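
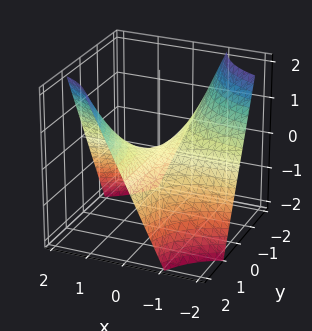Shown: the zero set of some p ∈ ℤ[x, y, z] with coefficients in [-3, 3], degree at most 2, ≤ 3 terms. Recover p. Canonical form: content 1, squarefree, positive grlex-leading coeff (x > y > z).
x*y - z

Degree: a saddle surface; a quadric, so deg p = 2.
Checking where it meets the axes: every point of the x-axis in the box is on the surface; the visible y-axis segment lies entirely on the surface; it meets the z-axis at z = 0 (among the integer gridlines).
Fitting integer coefficients to these (and the overall shape) gives p.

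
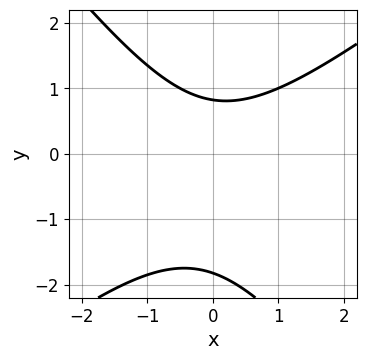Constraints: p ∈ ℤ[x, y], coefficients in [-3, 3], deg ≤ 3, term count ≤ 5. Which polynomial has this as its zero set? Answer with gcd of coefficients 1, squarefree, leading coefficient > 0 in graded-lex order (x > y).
deg p = 2. A generic line meets the curve in up to 2 points.
From the axis intercepts and sections: the curve avoids every integer x-axis point in the box.
The integer polynomial consistent with all of this is the stated p.

2*x^2 - x*y - 2*y^2 - 2*y + 3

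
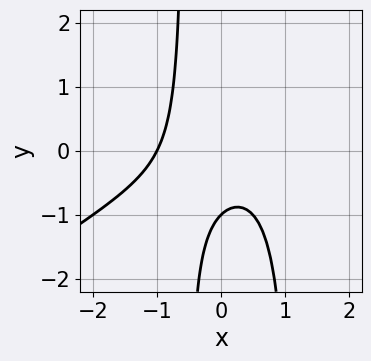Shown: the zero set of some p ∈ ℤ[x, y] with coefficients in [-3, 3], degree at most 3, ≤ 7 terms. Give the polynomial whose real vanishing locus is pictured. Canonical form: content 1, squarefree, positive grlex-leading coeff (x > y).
2*x^3 - 3*x^2*y + 2*x*y + 2*y + 2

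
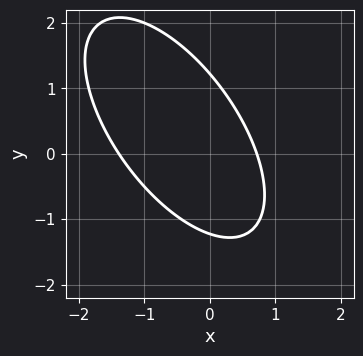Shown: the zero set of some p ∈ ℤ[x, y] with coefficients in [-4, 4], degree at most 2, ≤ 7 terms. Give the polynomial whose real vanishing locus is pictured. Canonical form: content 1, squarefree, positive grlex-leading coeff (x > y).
3*x^2 + 3*x*y + 2*y^2 + 2*x - 3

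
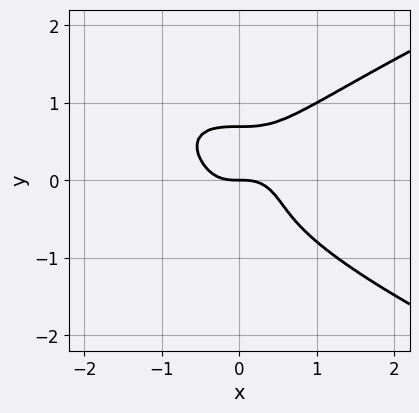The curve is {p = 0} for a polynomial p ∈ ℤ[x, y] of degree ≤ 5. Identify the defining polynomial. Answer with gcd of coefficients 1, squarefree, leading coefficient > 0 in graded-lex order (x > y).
3*y^4 - 2*x^3 - y

1. deg p = 4.
2. From the axis intercepts and sections: one y-axis crossing is at y = 0; it crosses the x-axis at the gridline x = 0.
3. Solving for integer coefficients yields p as stated.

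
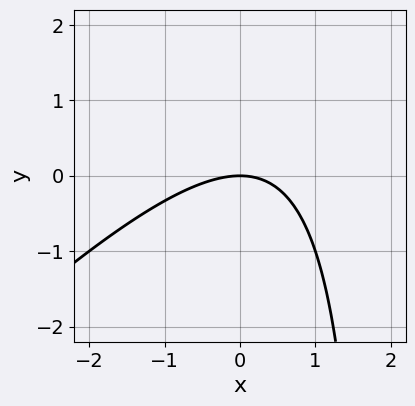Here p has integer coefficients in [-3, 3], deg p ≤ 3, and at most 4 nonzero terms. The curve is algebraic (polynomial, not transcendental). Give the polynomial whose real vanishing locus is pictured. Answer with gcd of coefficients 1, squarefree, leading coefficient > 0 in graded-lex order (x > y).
First, deg p = 2.
Next, checking where it meets the axes: it crosses the y-axis at the gridline y = 0; it crosses the x-axis at the gridline x = 0.
Finally, assembling these constraints gives the stated polynomial.

x^2 - x*y + 2*y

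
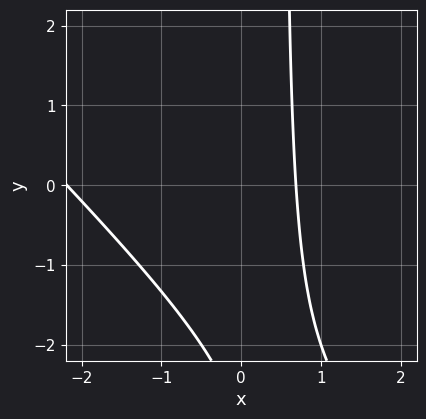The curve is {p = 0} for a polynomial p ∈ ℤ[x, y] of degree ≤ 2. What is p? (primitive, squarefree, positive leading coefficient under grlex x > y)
2*x^2 + 2*x*y + 3*x - y - 3

(a) The degree is 2 — the shape is more complex than any degree-1 curve.
(b) From the axis intercepts and sections: it misses every integer gridline on the y-axis.
(c) Together with the visible shape, these determine p as stated.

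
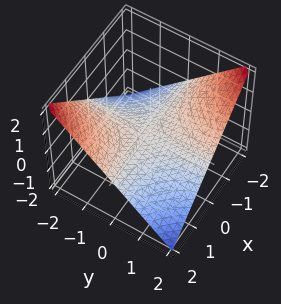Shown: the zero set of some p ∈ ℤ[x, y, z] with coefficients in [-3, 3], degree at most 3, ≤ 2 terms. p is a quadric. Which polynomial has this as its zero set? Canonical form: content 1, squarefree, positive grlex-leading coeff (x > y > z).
x*y + 2*z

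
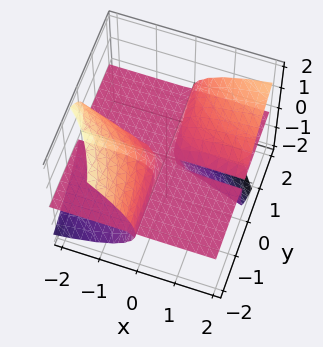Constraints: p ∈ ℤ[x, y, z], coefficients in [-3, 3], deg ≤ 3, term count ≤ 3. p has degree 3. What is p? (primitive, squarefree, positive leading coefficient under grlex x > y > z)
There are 2 components.
deg p = 3.
From the visible intercepts: the visible x-axis segment lies entirely on the surface; the visible y-axis segment lies entirely on the surface; it meets the z-axis at z = 0 (among the integer gridlines).
Assembling these constraints gives the stated polynomial.

3*x*y*z - 2*x*z^2 - 3*z^3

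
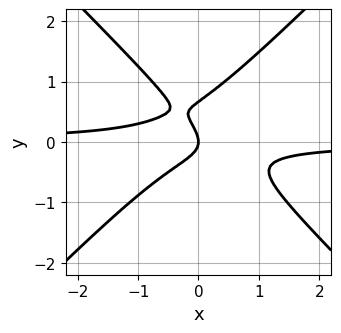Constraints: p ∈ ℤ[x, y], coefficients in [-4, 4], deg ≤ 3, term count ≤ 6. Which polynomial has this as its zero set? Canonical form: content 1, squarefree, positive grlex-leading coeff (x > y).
3*x^2*y - 3*y^3 + 2*y^2 + x

Degree: no degree-2 curve has this shape, so deg p = 3.
From the visible intercepts: it crosses the y-axis at the gridline y = 0; it meets the x-axis at x = 0 (among the integer gridlines).
Fitting integer coefficients to these (and the overall shape) gives p.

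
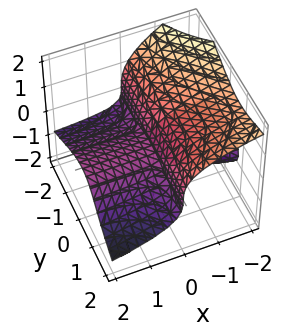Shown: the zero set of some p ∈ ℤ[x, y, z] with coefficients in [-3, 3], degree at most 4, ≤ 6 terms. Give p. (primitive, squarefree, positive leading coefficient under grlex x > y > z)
The picture has 2 separate pieces.
deg p = 3.
From the axis intercepts and sections: it meets the z-axis at z = 0 (among the integer gridlines); every point of the x-axis in the box is on the surface.
Putting this together gives p.

x*y^2 - x*y*z + 2*z^3 + 2*x*z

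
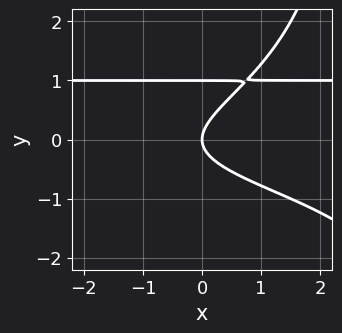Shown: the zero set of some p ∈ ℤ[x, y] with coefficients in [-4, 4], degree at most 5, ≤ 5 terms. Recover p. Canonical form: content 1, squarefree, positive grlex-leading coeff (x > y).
(a) deg p = 4. No degree-3 curve has this shape.
(b) From the visible intercepts: the y-axis gridline crossings are at y ∈ {0, 1}; one x-axis crossing is at x = 0.
(c) Putting this together gives p.

x*y^3 - 3*y^3 + x*y + 3*y^2 - 2*x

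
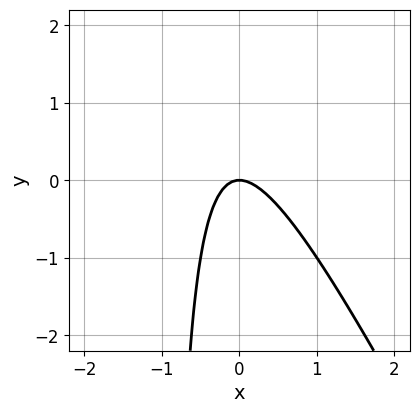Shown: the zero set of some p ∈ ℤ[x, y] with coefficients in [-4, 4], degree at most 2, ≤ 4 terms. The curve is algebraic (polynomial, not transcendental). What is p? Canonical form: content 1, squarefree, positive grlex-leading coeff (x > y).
(a) The degree is 2 — no degree-1 curve has this shape.
(b) From the visible intercepts: one y-axis crossing is at y = 0; one x-axis crossing is at x = 0.
(c) Together with the visible shape, these determine p as stated.

2*x^2 + x*y + y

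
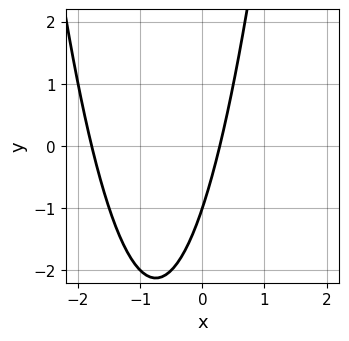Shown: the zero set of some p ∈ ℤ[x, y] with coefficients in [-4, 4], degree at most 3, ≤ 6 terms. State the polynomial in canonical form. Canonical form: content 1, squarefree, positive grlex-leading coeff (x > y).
2*x^2 + 3*x - y - 1

Degree: the shape is more complex than any degree-1 curve, so deg p = 2.
Against the integer gridlines: it meets the y-axis at y = -1 (among the integer gridlines).
Matching integer coefficients to the picture gives p.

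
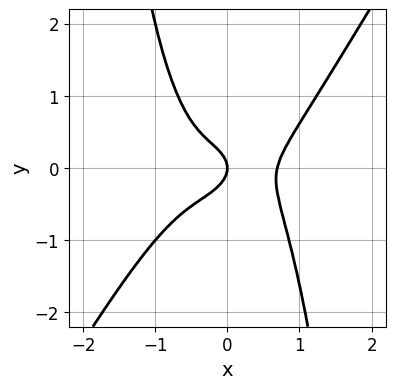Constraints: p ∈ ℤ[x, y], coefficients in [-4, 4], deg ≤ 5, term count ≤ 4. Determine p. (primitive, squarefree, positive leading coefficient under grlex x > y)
First, the degree is 4 — no degree-3 curve has this shape.
Then, from the axis intercepts and sections: it crosses the y-axis at the gridline y = 0; it crosses the x-axis at the gridline x = 0.
Finally, matching integer coefficients to the picture gives p.

3*x^4 - 2*x^3*y - 2*y^2 - x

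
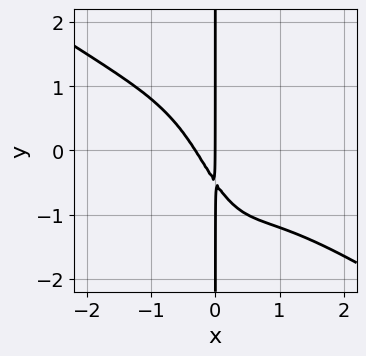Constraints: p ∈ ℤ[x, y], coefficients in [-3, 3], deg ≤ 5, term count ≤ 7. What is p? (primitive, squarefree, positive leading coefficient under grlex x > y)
First, deg p = 4.
Next, observable constraints: every point of the y-axis in the box is on the curve; one x-axis crossing is at x = 0.
Finally, these observations pin down the coefficients.

2*x^4 + 3*x^3*y + 3*x^2 + 2*x*y + x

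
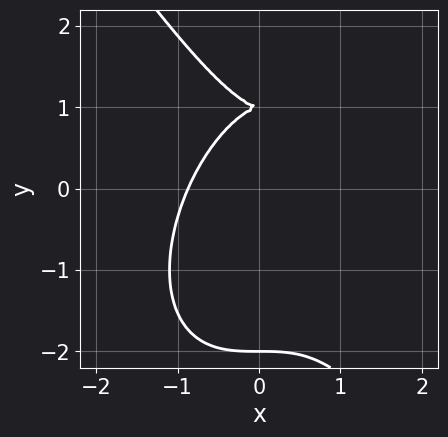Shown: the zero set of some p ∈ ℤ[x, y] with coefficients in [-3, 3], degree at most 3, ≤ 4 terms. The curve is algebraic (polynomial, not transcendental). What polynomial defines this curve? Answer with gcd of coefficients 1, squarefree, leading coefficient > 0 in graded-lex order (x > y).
3*x^3 + y^3 - 3*y + 2

First, degree: the shape is more complex than any degree-2 curve, so deg p = 3.
Next, checking where it meets the axes: among the integer gridlines, it crosses the y-axis at y ∈ {-2, 1}.
Finally, putting this together gives p.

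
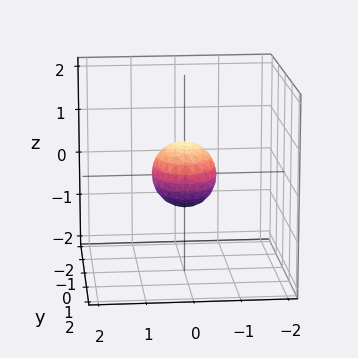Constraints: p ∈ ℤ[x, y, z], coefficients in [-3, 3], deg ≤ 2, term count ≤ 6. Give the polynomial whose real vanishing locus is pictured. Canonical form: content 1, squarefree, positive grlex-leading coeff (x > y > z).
2*x^2 + y^2 + 2*z^2 - 1

(a) The degree is 2 — a closed, bounded, convex surface; a quadric.
(b) Symmetries: it's symmetric under z → −z, forcing even powers of z; mirror symmetry x ↦ −x ⇒ only even powers of x; the y ↦ −y reflection is a symmetry, so y appears only in even powers.
(c) Against the integer gridlines: among the integer gridlines, it crosses the y-axis at y ∈ {-1, 1}.
(d) Matching integer coefficients to the picture gives p.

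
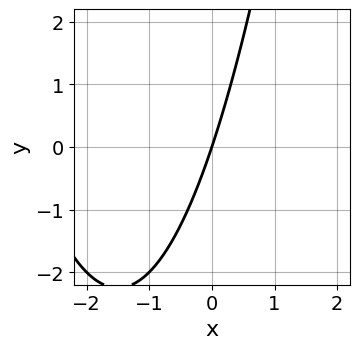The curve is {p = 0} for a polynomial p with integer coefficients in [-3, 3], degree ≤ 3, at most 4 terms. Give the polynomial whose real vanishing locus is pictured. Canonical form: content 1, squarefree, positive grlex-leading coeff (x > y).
1. Degree: a generic line meets the curve in up to 2 points, so deg p = 2.
2. Against the integer gridlines: it crosses the x-axis at the gridline x = 0; one y-axis crossing is at y = 0.
3. Putting this together gives p.

x^2 + 3*x - y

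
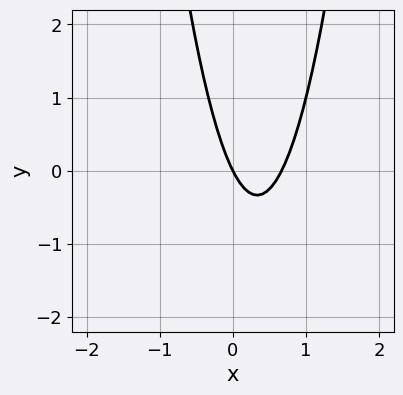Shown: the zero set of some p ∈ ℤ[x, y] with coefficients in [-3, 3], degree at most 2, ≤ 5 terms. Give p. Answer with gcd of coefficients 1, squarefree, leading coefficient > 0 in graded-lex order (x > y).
(a) The degree is 2 — no degree-1 curve has this shape.
(b) From the visible intercepts: it meets the x-axis at x = 0 (among the integer gridlines); one y-axis crossing is at y = 0.
(c) Together with the visible shape, these determine p as stated.

3*x^2 - 2*x - y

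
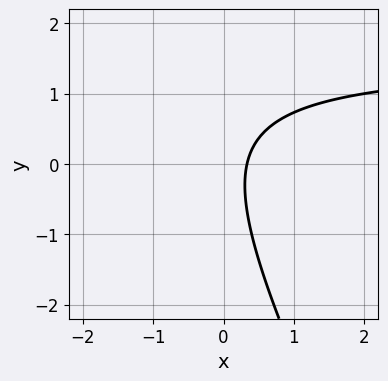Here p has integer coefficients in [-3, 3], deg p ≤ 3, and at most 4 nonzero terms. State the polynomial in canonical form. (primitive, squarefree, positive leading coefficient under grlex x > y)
2*x*y + y^2 - 3*x + 1

First, deg p = 2. A generic line meets the curve in up to 2 points.
Next, from the visible intercepts: the curve avoids every integer y-axis point in the box.
Finally, putting this together gives p.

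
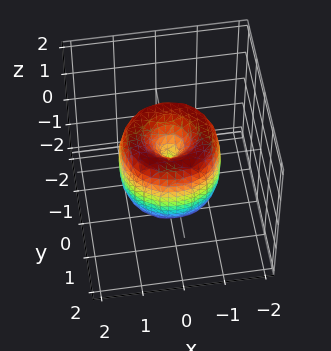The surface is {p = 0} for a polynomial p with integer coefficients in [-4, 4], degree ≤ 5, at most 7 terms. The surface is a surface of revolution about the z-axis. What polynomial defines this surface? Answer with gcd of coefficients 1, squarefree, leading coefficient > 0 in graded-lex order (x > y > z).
2*x^4 + 4*x^2*y^2 + 2*y^4 - 3*x^2 - 3*y^2 + z^2

First, deg p = 4. No degree-3 surface has this shape.
Then, symmetry: every cross-section ⟂ z is a circle, so x, y appear only via x² + y².
Then, from the axis intercepts and sections: it crosses the x-axis at the gridline x = 0; a circular section at z = 0 has radius between 1 and 2.
Finally, assembling these constraints gives the stated polynomial.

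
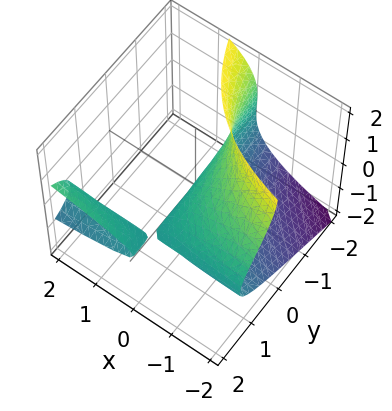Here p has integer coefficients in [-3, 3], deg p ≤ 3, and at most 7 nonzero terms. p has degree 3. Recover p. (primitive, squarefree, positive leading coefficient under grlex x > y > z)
1. There are 2 components. They look like related sheets of one shape, so recover p as a whole.
2. deg p = 3. The shape is more complex than any degree-2 surface.
3. Reading off the gridlines: one x-axis crossing is at x = 0; every point of the y-axis in the box is on the surface.
4. Together with the visible shape, these determine p as stated.

y*z^2 - z^3 - 2*x*y + 3*z^2 + 3*x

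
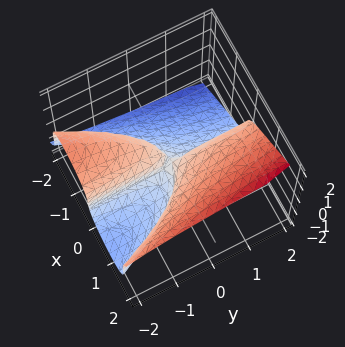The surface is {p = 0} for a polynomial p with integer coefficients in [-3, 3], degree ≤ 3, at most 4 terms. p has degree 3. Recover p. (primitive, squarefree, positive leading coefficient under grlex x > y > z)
The degree is 3 — the shape is more complex than any degree-2 surface.
From the axis intercepts and sections: every point of the y-axis in the box is on the surface; one z-axis crossing is at z = 0.
Solving for integer coefficients yields p as stated.

2*x^3 - 3*z^3 + 3*x*y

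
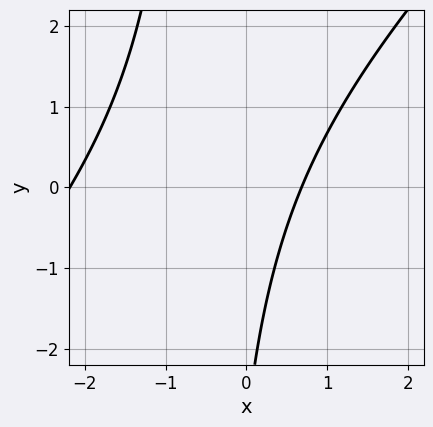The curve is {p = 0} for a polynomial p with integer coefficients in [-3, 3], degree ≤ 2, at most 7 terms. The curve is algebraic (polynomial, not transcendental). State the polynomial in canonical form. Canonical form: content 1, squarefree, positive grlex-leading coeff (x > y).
2*x^2 - 2*x*y + 3*x - y - 3

1. Degree: no degree-1 curve has this shape, so deg p = 2.
2. From the axis intercepts and sections: the curve avoids every integer y-axis point in the box.
3. Solving for integer coefficients yields p as stated.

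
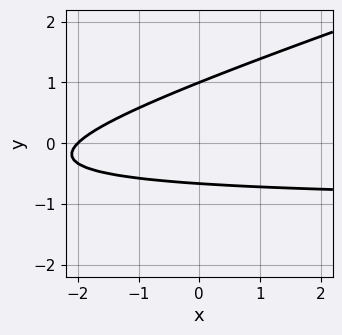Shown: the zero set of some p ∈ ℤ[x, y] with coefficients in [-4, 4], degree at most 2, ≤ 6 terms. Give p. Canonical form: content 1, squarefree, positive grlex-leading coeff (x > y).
(a) deg p = 2. No degree-1 curve has this shape.
(b) Observable constraints: it crosses the x-axis at the gridline x = -2; it meets the y-axis at y = 1 (among the integer gridlines).
(c) These observations pin down the coefficients.

x*y - 3*y^2 + x + y + 2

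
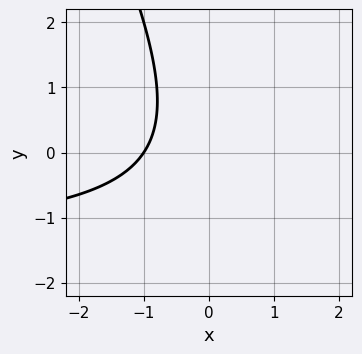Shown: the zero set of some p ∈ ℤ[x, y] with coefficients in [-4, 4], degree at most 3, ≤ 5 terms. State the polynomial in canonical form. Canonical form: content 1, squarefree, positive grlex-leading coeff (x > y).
1. Degree: the shape is more complex than any degree-1 curve, so deg p = 2.
2. From the axis intercepts and sections: it meets the x-axis at x = -1 (among the integer gridlines); the curve avoids every integer y-axis point in the box.
3. Matching integer coefficients to the picture gives p.

2*x*y + y^2 + 3*x + 3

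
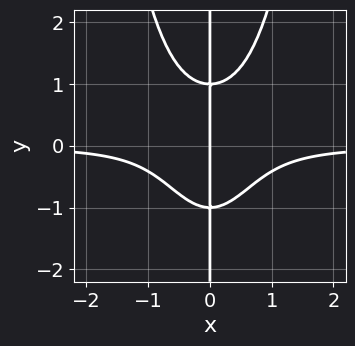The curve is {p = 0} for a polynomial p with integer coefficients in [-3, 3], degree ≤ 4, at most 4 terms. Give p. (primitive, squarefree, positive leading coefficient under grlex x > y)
2*x^3*y - x*y^2 + x

First, degree: the shape is more complex than any degree-3 curve, so deg p = 4.
Then, from the axis intercepts and sections: one x-axis crossing is at x = 0; the visible y-axis segment lies entirely on the curve.
Finally, these observations pin down the coefficients.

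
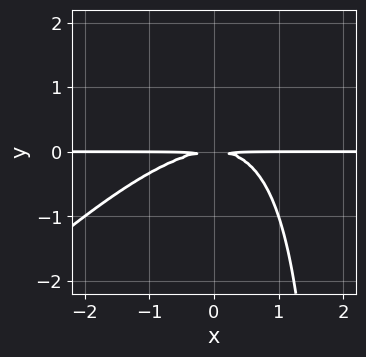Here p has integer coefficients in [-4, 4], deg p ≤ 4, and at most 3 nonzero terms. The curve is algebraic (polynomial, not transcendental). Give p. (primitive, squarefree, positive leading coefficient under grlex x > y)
1. Degree: no degree-2 curve has this shape, so deg p = 3.
2. Observable constraints: the visible x-axis segment lies entirely on the curve.
3. Together with the visible shape, these determine p as stated.

x^2*y - x*y^2 + 2*y^2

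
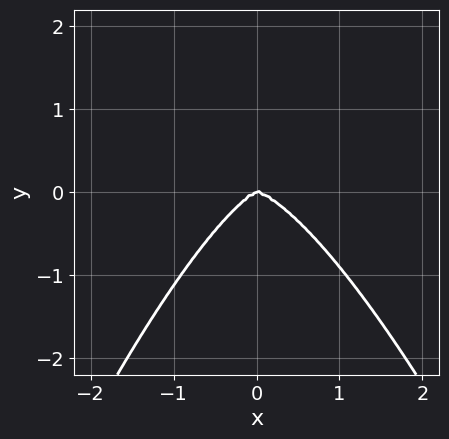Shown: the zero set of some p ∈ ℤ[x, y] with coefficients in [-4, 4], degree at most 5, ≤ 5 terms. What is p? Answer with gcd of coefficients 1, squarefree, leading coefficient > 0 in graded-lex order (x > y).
First, deg p = 4. No degree-3 curve has this shape.
Then, observable constraints: it crosses the x-axis at the gridline x = 0; it crosses the y-axis at the gridline y = 0.
Finally, assembling these constraints gives the stated polynomial.

3*x^4 - x*y^2 + 3*y^3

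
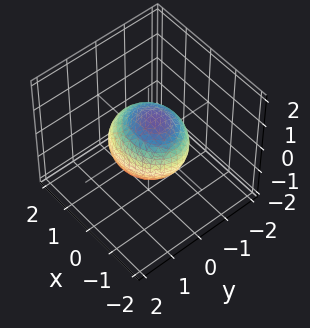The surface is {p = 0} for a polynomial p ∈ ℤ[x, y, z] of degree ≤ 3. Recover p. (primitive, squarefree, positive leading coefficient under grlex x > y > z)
2*x^2 + x*z + 3*y^2 + 2*z^2 - 3

(a) deg p = 2.
(b) Against the integer gridlines: the y-axis gridline crossings are at y ∈ {-1, 1}.
(c) Together with the visible shape, these determine p as stated.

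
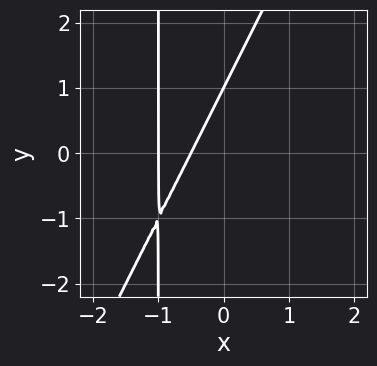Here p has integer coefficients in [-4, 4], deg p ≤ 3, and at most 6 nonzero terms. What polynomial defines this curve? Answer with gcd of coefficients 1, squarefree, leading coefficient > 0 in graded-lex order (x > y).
deg p = 2. A generic line meets the curve in up to 2 points.
Checking where it meets the axes: it meets the x-axis at x = -1 (among the integer gridlines); it crosses the y-axis at the gridline y = 1.
Together with the visible shape, these determine p as stated.

2*x^2 - x*y + 3*x - y + 1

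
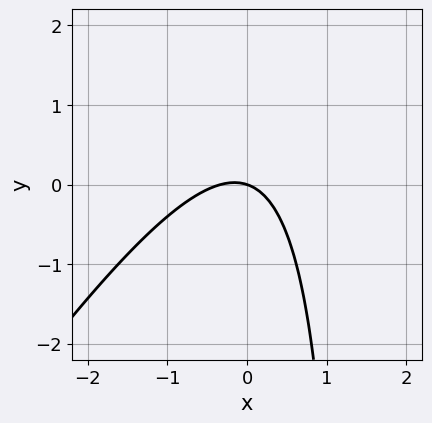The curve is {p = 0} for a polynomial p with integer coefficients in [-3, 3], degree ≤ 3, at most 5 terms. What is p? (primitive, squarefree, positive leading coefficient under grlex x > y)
3*x^2 - 2*x*y + x + 3*y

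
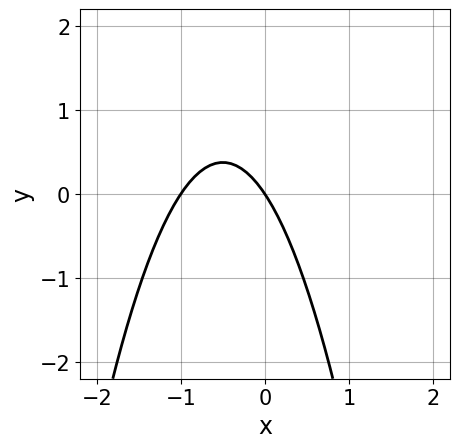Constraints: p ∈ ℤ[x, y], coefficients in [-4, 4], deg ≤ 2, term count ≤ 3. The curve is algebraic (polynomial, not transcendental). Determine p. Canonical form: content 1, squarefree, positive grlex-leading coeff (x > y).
deg p = 2.
Checking where it meets the axes: it crosses the y-axis at the gridline y = 0; the x-axis gridline crossings are at x ∈ {-1, 0}.
Solving for integer coefficients yields p as stated.

3*x^2 + 3*x + 2*y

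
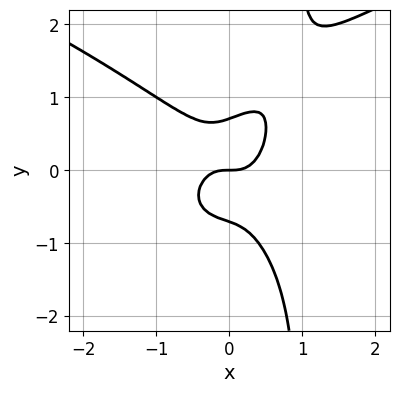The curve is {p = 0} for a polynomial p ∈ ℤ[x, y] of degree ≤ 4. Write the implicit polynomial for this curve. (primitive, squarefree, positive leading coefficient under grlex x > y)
2*x*y^3 - 3*x^3 - 2*y^3 + y

The degree is 4 — a generic line meets the curve in up to 4 points.
Against the integer gridlines: one x-axis crossing is at x = 0; it meets the y-axis at y = 0 (among the integer gridlines).
Solving for integer coefficients yields p as stated.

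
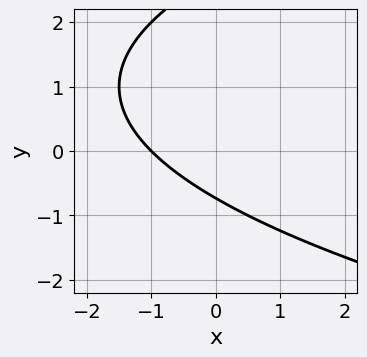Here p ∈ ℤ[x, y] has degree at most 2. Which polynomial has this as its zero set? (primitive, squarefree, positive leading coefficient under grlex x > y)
y^2 - 2*x - 2*y - 2

1. deg p = 2. A generic line meets the curve in up to 2 points.
2. From the visible intercepts: it meets the x-axis at x = -1 (among the integer gridlines).
3. Fitting integer coefficients to these (and the overall shape) gives p.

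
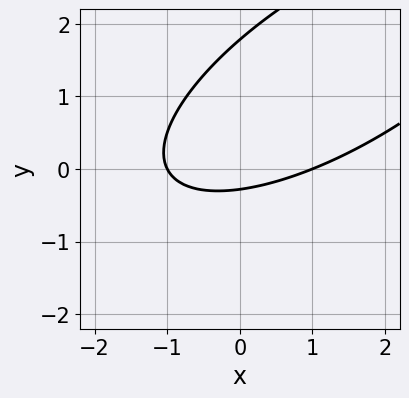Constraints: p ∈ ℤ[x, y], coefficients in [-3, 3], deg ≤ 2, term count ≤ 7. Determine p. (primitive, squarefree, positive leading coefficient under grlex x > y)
x^2 - 2*x*y + 2*y^2 - 3*y - 1

First, deg p = 2. No degree-1 curve has this shape.
Then, from the visible intercepts: the x-axis gridline crossings are at x ∈ {-1, 1}.
Finally, fitting integer coefficients to these (and the overall shape) gives p.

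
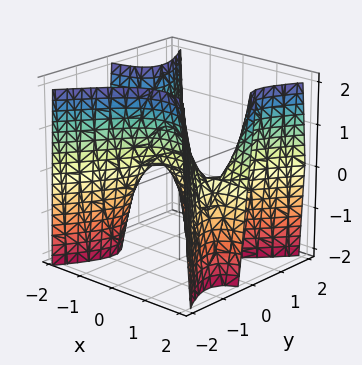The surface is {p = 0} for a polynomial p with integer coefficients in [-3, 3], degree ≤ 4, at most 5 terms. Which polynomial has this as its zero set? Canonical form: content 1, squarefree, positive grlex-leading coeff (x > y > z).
3*x^2*y - 2*y^3 - x*y - 2*y - z

(a) deg p = 3. The shape is more complex than any degree-2 surface.
(b) Checking where it meets the axes: it meets the z-axis at z = 0 (among the integer gridlines); it meets the y-axis at y = 0 (among the integer gridlines); the visible x-axis segment lies entirely on the surface.
(c) Matching integer coefficients to the picture gives p.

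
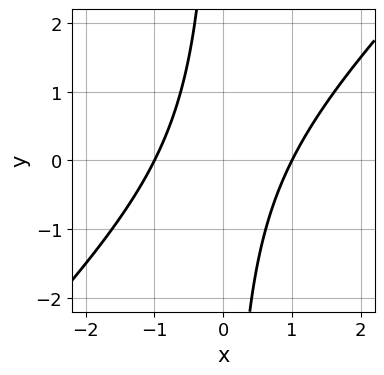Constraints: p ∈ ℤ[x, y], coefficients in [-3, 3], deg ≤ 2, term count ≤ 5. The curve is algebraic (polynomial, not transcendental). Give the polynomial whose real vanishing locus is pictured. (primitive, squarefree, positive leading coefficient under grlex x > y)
1. Degree: a generic line meets the curve in up to 2 points, so deg p = 2.
2. Observable constraints: among the integer gridlines, it crosses the x-axis at x ∈ {-1, 1}; the curve avoids every integer y-axis point in the box.
3. These observations pin down the coefficients.

x^2 - x*y - 1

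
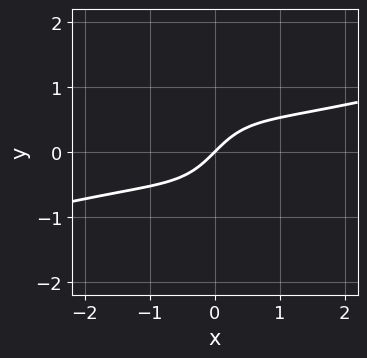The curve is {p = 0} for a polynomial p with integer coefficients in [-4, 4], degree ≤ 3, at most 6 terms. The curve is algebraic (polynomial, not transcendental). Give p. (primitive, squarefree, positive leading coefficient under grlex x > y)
First, the degree is 3 — no degree-2 curve has this shape.
Next, from the visible intercepts: it crosses the x-axis at the gridline x = 0; it meets the y-axis at y = 0 (among the integer gridlines).
Finally, together with the visible shape, these determine p as stated.

x^3 - 3*x^2*y - 3*x*y^2 + 3*x - 3*y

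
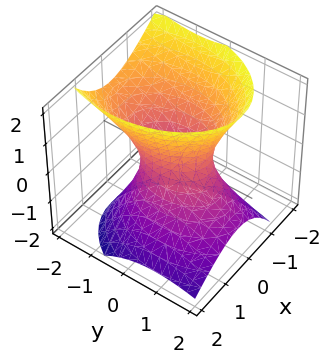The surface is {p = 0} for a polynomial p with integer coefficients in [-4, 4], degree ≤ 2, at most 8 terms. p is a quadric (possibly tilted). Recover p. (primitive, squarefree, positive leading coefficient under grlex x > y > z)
2*x^2 + x*z + y^2 + y*z - z^2 - 1

First, degree: a generic line meets the surface in up to 2 points, so deg p = 2.
Then, from the visible intercepts: among the integer gridlines, it crosses the y-axis at y ∈ {-1, 1}; no z-intercept at any integer in the box.
Finally, assembling these constraints gives the stated polynomial.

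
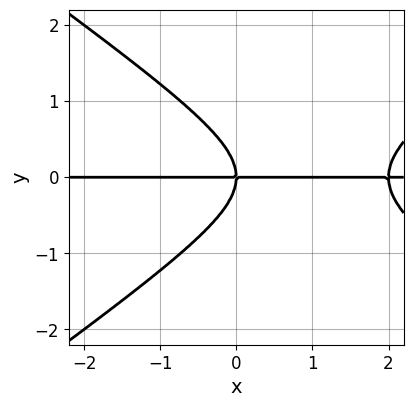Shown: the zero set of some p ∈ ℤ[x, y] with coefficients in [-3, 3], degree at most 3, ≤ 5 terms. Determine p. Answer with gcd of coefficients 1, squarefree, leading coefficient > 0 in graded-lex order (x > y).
x^2*y - 2*y^3 - 2*x*y

Degree: the shape is more complex than any degree-2 curve, so deg p = 3.
From the axis intercepts and sections: it meets the y-axis at y = 0 (among the integer gridlines); the visible x-axis segment lies entirely on the curve.
Assembling these constraints gives the stated polynomial.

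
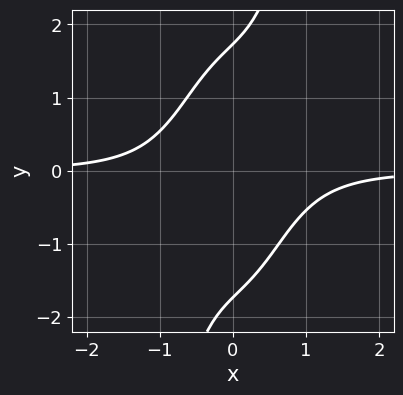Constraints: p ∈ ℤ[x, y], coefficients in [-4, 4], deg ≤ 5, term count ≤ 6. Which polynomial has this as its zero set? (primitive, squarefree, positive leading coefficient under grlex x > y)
First, the degree is 4 — no degree-3 curve has this shape.
Next, checking where it meets the axes: no x-intercept at any integer in the box.
Finally, matching integer coefficients to the picture gives p.

3*x^3*y + 2*x*y - y^2 + 3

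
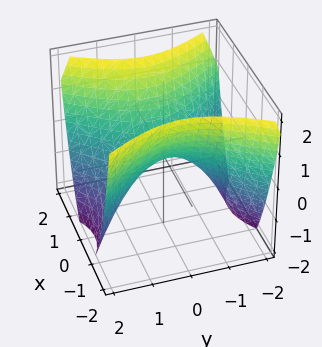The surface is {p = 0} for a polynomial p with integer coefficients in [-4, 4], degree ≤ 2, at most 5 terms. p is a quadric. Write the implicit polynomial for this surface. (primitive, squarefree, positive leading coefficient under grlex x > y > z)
1. deg p = 2. A hyperbolic paraboloid; a quadric.
2. Symmetries: mirror symmetry y ↦ −y ⇒ only even powers of y; it's symmetric under x → −x, forcing even powers of x.
3. From the visible intercepts: it meets the z-axis at z = 0 (among the integer gridlines); it meets the x-axis at x = 0 (among the integer gridlines); one y-axis crossing is at y = 0.
4. Solving for integer coefficients yields p as stated.

3*x^2 - 2*y^2 - 3*z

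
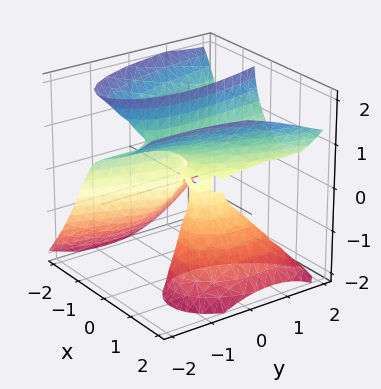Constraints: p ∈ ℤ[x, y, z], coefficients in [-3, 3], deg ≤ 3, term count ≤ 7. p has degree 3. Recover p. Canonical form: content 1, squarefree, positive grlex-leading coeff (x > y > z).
2*x^3 - 2*x*z^2 - y^2*z - 2*x*y + y^2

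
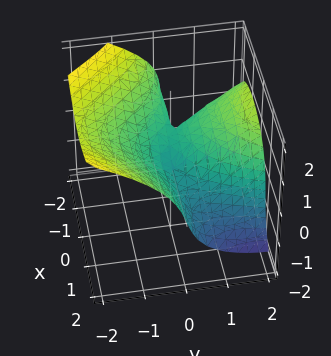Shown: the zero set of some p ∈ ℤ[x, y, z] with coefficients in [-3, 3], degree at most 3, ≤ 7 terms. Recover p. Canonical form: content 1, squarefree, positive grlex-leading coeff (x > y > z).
3*x^2*y + 3*z^3 + 2*x*z - 3*y^2 + z^2

1. Degree: the shape is more complex than any degree-2 surface, so deg p = 3.
2. Checking where it meets the axes: it meets the z-axis at z = 0 (among the integer gridlines); it meets the y-axis at y = 0 (among the integer gridlines).
3. Together with the visible shape, these determine p as stated.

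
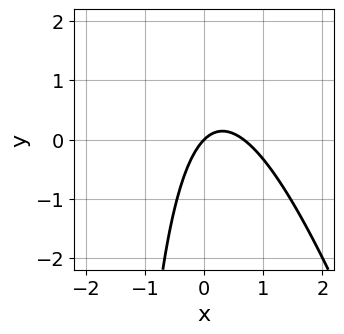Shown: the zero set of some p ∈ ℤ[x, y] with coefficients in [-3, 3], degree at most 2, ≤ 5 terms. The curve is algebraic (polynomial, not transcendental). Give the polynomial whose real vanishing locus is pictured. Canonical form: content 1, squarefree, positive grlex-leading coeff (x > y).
3*x^2 + x*y - 2*x + 2*y

1. The degree is 2 — the shape is more complex than any degree-1 curve.
2. Checking where it meets the axes: it crosses the y-axis at the gridline y = 0; one x-axis crossing is at x = 0.
3. Putting this together gives p.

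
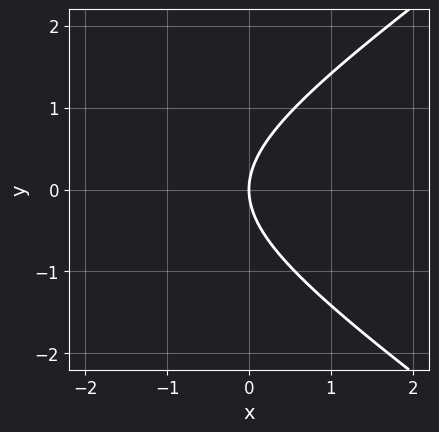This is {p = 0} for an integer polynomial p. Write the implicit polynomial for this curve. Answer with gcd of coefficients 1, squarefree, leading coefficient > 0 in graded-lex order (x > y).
(a) The degree is 2 — no degree-1 curve has this shape.
(b) Symmetries: it's symmetric under y → −y, forcing even powers of y.
(c) From the visible intercepts: one x-axis crossing is at x = 0; it meets the y-axis at y = 0 (among the integer gridlines).
(d) These observations pin down the coefficients.

x^2 - 2*y^2 + 3*x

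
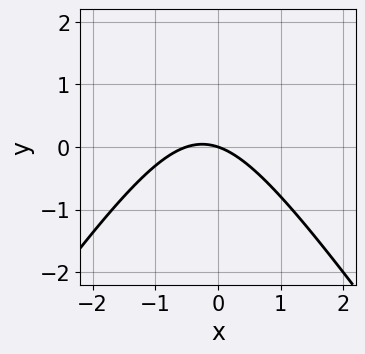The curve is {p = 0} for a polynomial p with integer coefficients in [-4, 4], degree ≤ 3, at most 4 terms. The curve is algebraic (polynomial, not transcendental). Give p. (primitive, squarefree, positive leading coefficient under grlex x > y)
2*x^2 - y^2 + x + 3*y

deg p = 2.
From the axis intercepts and sections: one x-axis crossing is at x = 0; it meets the y-axis at y = 0 (among the integer gridlines).
These observations pin down the coefficients.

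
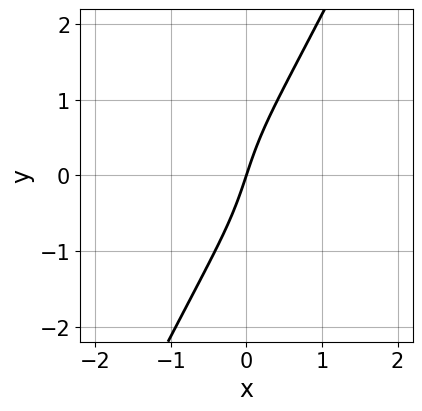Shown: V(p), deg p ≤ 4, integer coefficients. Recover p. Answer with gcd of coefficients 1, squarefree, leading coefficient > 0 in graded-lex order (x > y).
Degree: a generic line meets the curve in up to 3 points, so deg p = 3.
Reading off the gridlines: it meets the y-axis at y = 0 (among the integer gridlines); one x-axis crossing is at x = 0.
Matching integer coefficients to the picture gives p.

2*x^2*y + x*y^2 - y^3 + 3*x - y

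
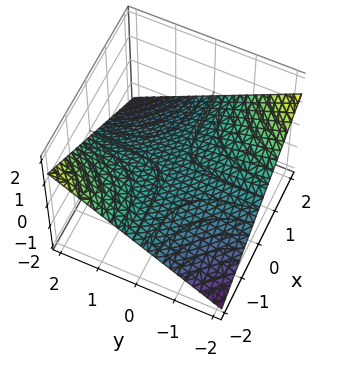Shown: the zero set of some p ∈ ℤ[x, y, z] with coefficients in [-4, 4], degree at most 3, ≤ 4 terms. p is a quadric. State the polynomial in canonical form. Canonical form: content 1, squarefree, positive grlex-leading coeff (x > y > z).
x*y + 3*z

(a) The degree is 2 — a saddle surface; a quadric.
(b) From the axis intercepts and sections: one z-axis crossing is at z = 0; the visible y-axis segment lies entirely on the surface.
(c) Matching integer coefficients to the picture gives p. Check: (1, 0, 0) on the x-axis lies on the surface, and p(1, 0, 0) = 0. ✓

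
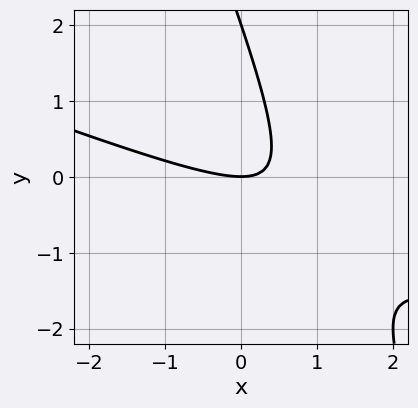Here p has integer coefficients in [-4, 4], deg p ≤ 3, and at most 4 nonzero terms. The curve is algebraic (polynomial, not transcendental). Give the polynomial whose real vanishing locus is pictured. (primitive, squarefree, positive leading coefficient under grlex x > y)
(a) deg p = 2. The shape is more complex than any degree-1 curve.
(b) Observable constraints: one x-axis crossing is at x = 0; the y-axis gridline crossings are at y ∈ {0, 2}.
(c) Assembling these constraints gives the stated polynomial.

x^2 + 3*x*y + y^2 - 2*y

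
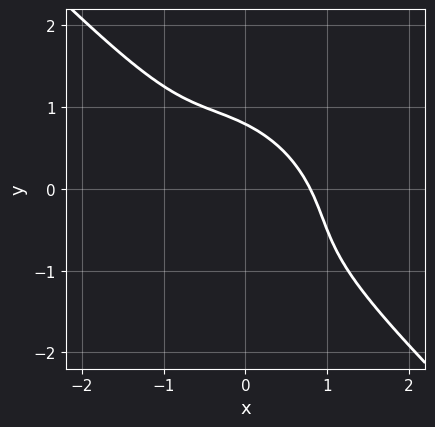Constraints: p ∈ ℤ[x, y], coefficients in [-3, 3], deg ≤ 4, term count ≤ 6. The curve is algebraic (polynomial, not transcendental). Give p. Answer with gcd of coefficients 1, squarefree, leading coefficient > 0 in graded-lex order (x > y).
2*x^3 + 3*x^2*y + 3*x*y^2 + 2*y^3 - 1

1. Degree: a generic line meets the curve in up to 3 points, so deg p = 3.
2. Matching integer coefficients to the picture gives p.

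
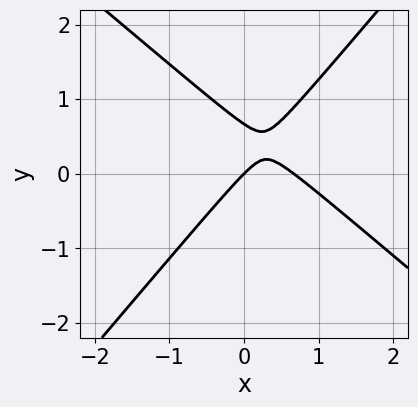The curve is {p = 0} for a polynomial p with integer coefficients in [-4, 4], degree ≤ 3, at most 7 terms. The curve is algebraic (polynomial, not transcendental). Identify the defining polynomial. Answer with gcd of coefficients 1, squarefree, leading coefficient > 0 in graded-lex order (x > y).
Degree: the shape is more complex than any degree-1 curve, so deg p = 2.
Reading off the gridlines: it meets the x-axis at x = 0 (among the integer gridlines); it meets the y-axis at y = 0 (among the integer gridlines).
Fitting integer coefficients to these (and the overall shape) gives p.

3*x^2 + x*y - 3*y^2 - 2*x + 2*y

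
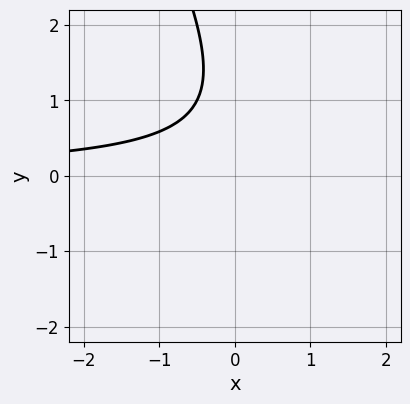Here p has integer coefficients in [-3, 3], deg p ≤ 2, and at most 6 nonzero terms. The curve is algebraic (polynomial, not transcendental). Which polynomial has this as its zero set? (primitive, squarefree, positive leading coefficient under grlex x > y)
2*x*y + y^2 - 2*y + 2

(a) Degree: a generic line meets the curve in up to 2 points, so deg p = 2.
(b) Against the integer gridlines: it misses every integer gridline on the x-axis; it misses every integer gridline on the y-axis.
(c) Together with the visible shape, these determine p as stated.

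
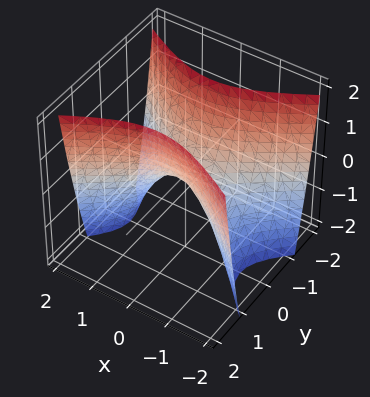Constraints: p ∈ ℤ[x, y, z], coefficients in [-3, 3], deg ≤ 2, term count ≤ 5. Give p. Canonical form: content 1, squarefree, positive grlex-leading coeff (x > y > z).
(a) Degree: a hyperbolic paraboloid; a quadric, so deg p = 2.
(b) Symmetries: the y ↦ −y reflection is a symmetry, so y appears only in even powers; mirror symmetry x ↦ −x ⇒ only even powers of x.
(c) From the visible intercepts: one y-axis crossing is at y = 0; it crosses the z-axis at the gridline z = 0; it crosses the x-axis at the gridline x = 0.
(d) Solving for integer coefficients yields p as stated.

x^2 - 2*y^2 + z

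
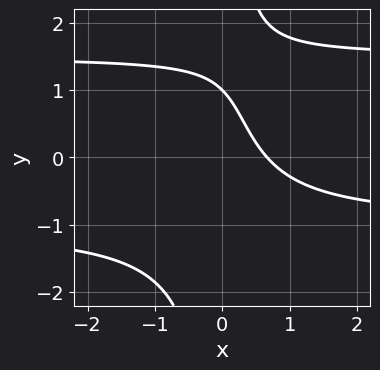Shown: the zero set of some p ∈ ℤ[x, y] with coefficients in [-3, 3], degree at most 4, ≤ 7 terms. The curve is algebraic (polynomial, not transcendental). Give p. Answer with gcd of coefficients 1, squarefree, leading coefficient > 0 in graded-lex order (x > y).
1. The degree is 3 — no degree-2 curve has this shape.
2. From the visible intercepts: it meets the y-axis at y = 1 (among the integer gridlines).
3. These observations pin down the coefficients.

2*x*y^2 - x*y - 3*x - 2*y + 2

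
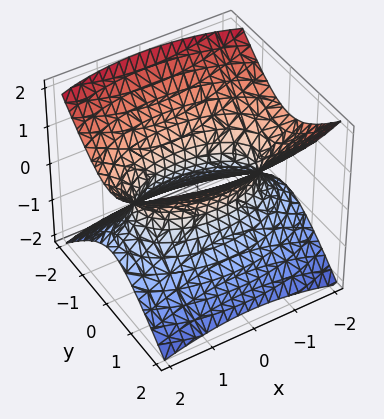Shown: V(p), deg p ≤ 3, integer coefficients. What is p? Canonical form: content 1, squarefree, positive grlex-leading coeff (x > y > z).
x^2 + 3*y^2 - 3*z^2 - 2

(a) The degree is 2 — an hourglass — one-sheet hyperboloid; a quadric.
(b) Symmetries: mirror symmetry z ↦ −z ⇒ only even powers of z; mirror symmetry x ↦ −x ⇒ only even powers of x; the y ↦ −y reflection is a symmetry, so y appears only in even powers.
(c) From the visible intercepts: it misses every integer gridline on the z-axis.
(d) The integer polynomial consistent with all of this is the stated p.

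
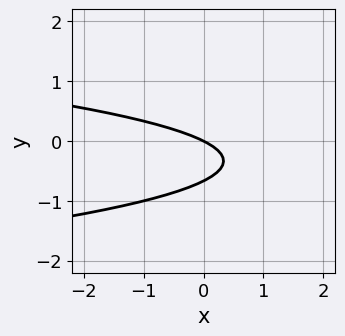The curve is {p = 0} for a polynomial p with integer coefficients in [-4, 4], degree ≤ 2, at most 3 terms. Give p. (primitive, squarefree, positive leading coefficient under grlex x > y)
1. The degree is 2 — the shape is more complex than any degree-1 curve.
2. Observable constraints: it crosses the y-axis at the gridline y = 0; it meets the x-axis at x = 0 (among the integer gridlines).
3. Assembling these constraints gives the stated polynomial.

3*y^2 + x + 2*y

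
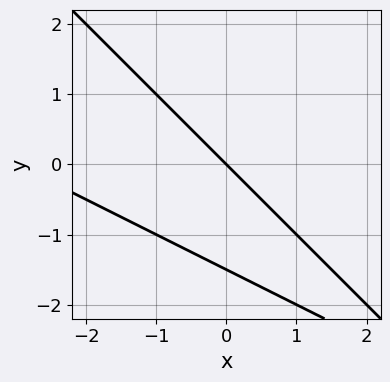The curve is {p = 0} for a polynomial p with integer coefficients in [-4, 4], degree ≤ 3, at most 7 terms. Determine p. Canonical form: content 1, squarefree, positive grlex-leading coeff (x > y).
x^2 + 3*x*y + 2*y^2 + 3*x + 3*y

(a) deg p = 2. The shape is more complex than any degree-1 curve.
(b) Observable constraints: it crosses the y-axis at the gridline y = 0; it meets the x-axis at x = 0 (among the integer gridlines).
(c) The integer polynomial consistent with all of this is the stated p.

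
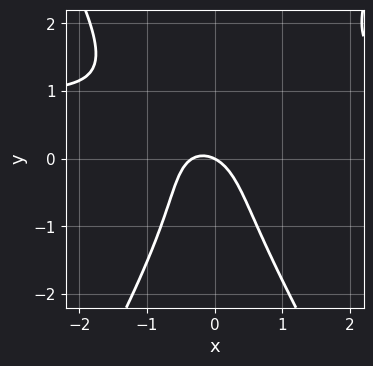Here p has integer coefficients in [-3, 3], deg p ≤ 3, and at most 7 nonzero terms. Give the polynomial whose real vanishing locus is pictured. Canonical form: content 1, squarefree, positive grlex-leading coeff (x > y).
(a) Degree: no degree-2 curve has this shape, so deg p = 3.
(b) From the visible intercepts: it crosses the x-axis at the gridline x = 0; it meets the y-axis at y = 0 (among the integer gridlines).
(c) Putting this together gives p.

3*x^2*y - y^3 - 3*x^2 - x - 2*y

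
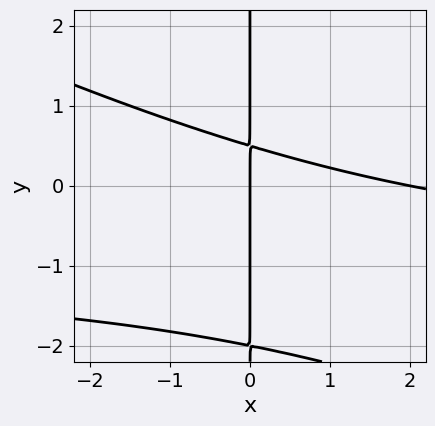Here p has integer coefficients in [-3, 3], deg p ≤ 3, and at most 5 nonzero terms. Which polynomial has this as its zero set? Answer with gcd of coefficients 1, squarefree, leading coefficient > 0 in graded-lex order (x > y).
First, degree: no degree-2 curve has this shape, so deg p = 3.
Next, from the axis intercepts and sections: every point of the y-axis in the box is on the curve; among the integer gridlines, it crosses the x-axis at x ∈ {0, 2}.
Finally, solving for integer coefficients yields p as stated.

x^2*y + 2*x*y^2 + x^2 + 3*x*y - 2*x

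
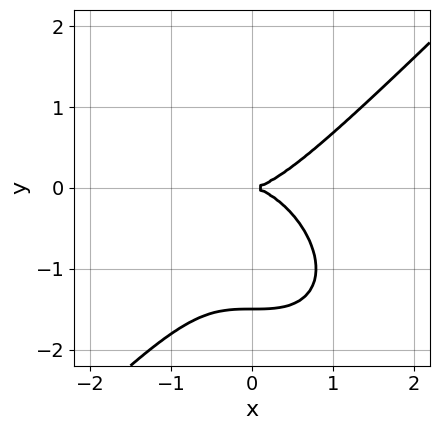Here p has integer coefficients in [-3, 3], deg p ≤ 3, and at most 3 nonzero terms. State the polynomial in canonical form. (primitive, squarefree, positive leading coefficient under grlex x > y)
2*x^3 - 2*y^3 - 3*y^2

(a) The degree is 3 — a generic line meets the curve in up to 3 points.
(b) Reading off the gridlines: it crosses the y-axis at the gridline y = 0; it meets the x-axis at x = 0 (among the integer gridlines).
(c) The integer polynomial consistent with all of this is the stated p.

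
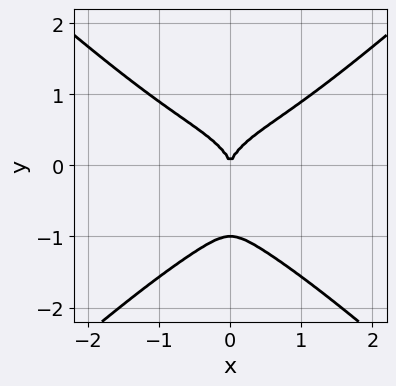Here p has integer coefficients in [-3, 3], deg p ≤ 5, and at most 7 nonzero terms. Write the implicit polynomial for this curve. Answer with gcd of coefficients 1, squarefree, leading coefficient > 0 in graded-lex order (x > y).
2*x^4 - 3*y^4 - x^2*y - 3*y^3 + 3*x^2

1. deg p = 4.
2. Symmetries: mirror symmetry x ↦ −x ⇒ only even powers of x.
3. Reading off the gridlines: one x-axis crossing is at x = 0; among the integer gridlines, it crosses the y-axis at y ∈ {-1, 0}.
4. The integer polynomial consistent with all of this is the stated p.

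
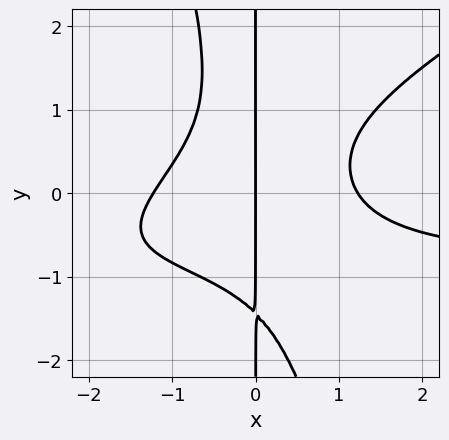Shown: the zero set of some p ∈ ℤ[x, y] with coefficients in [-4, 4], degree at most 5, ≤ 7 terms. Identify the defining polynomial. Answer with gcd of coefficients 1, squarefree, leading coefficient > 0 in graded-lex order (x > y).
(a) The degree is 4 — no degree-3 curve has this shape.
(b) Observable constraints: it crosses the x-axis at the gridline x = 0; every point of the y-axis in the box is on the curve.
(c) Assembling these constraints gives the stated polynomial.

2*x^3*y - 3*x^2*y^2 - x*y^3 + 2*x^3 - 3*x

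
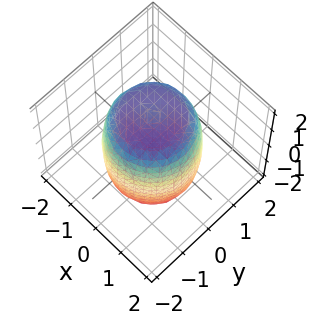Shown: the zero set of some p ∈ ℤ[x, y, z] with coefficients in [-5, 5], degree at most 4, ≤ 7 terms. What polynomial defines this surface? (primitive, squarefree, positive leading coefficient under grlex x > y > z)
2*x^4 + 4*x^2*y^2 + 2*y^4 - 2*x^2 - 2*y^2 + z^2 - 3

1. deg p = 4. The shape is more complex than any degree-3 surface.
2. Symmetries: rotational symmetry about the z-axis ⇒ p depends on x, y only through x² + y².
3. From the axis intercepts and sections: a circular section at z = 1 has radius between 1 and 2.
4. Together with the visible shape, these determine p as stated.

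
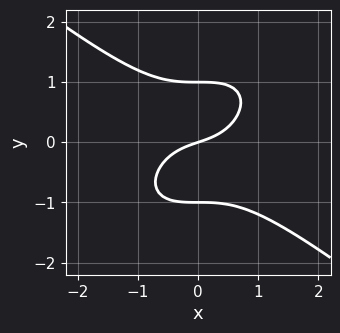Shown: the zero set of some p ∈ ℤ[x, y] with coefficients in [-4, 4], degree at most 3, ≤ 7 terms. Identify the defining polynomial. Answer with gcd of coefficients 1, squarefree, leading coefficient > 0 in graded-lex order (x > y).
2*x^3 - x*y^2 + 3*y^3 + x - 3*y

Degree: a generic line meets the curve in up to 3 points, so deg p = 3.
Observable constraints: the y-axis gridline crossings are at y ∈ {-1, 0, 1}; it crosses the x-axis at the gridline x = 0.
Together with the visible shape, these determine p as stated.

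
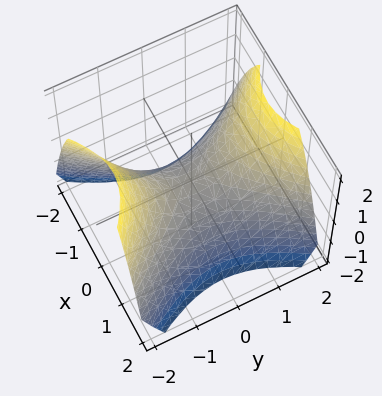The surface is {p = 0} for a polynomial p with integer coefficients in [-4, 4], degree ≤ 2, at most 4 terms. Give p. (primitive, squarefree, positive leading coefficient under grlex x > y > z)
3*x^2 - 2*y^2 + 3*z

First, the degree is 2 — a saddle surface; a quadric.
Then, symmetries: mirror symmetry y ↦ −y ⇒ only even powers of y; mirror symmetry x ↦ −x ⇒ only even powers of x.
Then, reading off the gridlines: it crosses the x-axis at the gridline x = 0; one y-axis crossing is at y = 0.
Finally, assembling these constraints gives the stated polynomial.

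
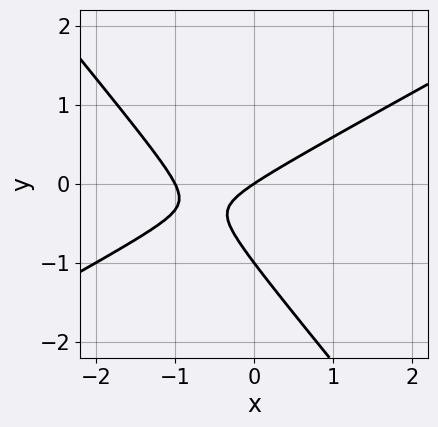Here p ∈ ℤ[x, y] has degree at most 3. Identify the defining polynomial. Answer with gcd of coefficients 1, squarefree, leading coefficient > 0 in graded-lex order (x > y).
1. deg p = 2. A generic line meets the curve in up to 2 points.
2. Checking where it meets the axes: the y-axis gridline crossings are at y ∈ {-1, 0}; the x-axis gridline crossings are at x ∈ {-1, 0}.
3. Putting this together gives p.

2*x^2 - 2*x*y - 3*y^2 + 2*x - 3*y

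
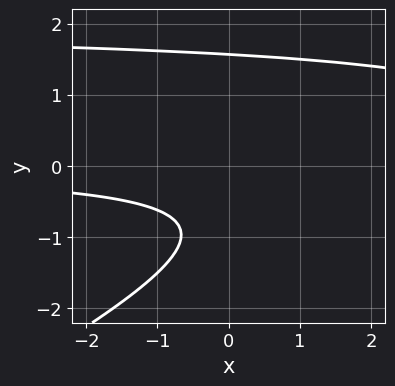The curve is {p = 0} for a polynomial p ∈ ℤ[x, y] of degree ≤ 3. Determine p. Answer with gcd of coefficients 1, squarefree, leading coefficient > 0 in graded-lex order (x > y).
x*y^2 - 2*y^3 - 2*x*y + 3*y + 3

(a) deg p = 3.
(b) Observable constraints: it misses every integer gridline on the x-axis.
(c) Solving for integer coefficients yields p as stated.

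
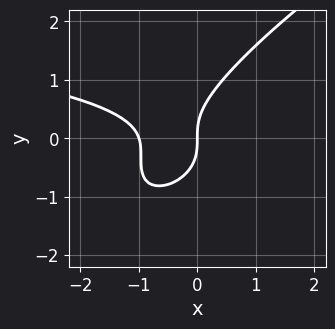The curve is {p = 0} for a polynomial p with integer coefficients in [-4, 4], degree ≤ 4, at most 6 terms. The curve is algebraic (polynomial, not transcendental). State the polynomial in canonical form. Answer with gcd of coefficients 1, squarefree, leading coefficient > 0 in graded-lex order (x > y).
x^2*y - 3*x*y^2 + 3*y^3 - 3*x^2 - 3*x

First, the degree is 3 — the shape is more complex than any degree-2 curve.
Then, from the visible intercepts: among the integer gridlines, it crosses the x-axis at x ∈ {-1, 0}; it crosses the y-axis at the gridline y = 0.
Finally, together with the visible shape, these determine p as stated.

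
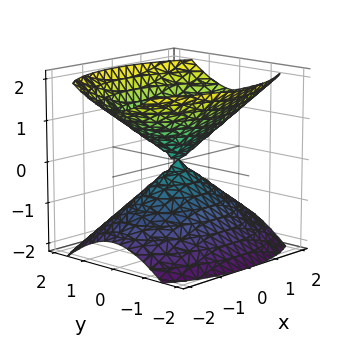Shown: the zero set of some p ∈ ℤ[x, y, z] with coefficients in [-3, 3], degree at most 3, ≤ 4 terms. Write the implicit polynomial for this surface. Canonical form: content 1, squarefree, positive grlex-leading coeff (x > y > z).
There are 2 components.
The degree is 2 — a double cone through the origin; a quadric.
Symmetries: mirror symmetry x ↦ −x ⇒ only even powers of x; the y ↦ −y reflection is a symmetry, so y appears only in even powers; the z ↦ −z reflection is a symmetry, so z appears only in even powers.
Checking where it meets the axes: it crosses the y-axis at the gridline y = 0; it meets the z-axis at z = 0 (among the integer gridlines); it meets the x-axis at x = 0 (among the integer gridlines).
Assembling these constraints gives the stated polynomial.

x^2 + 2*y^2 - 2*z^2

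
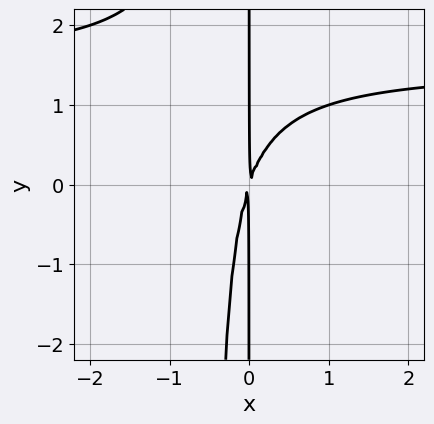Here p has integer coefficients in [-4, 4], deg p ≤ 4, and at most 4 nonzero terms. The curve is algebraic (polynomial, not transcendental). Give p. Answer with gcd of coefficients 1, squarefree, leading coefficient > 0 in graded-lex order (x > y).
2*x^2*y - 3*x^2 + x*y

(a) Degree: the shape is more complex than any degree-2 curve, so deg p = 3.
(b) Against the integer gridlines: every point of the y-axis in the box is on the curve.
(c) Fitting integer coefficients to these (and the overall shape) gives p.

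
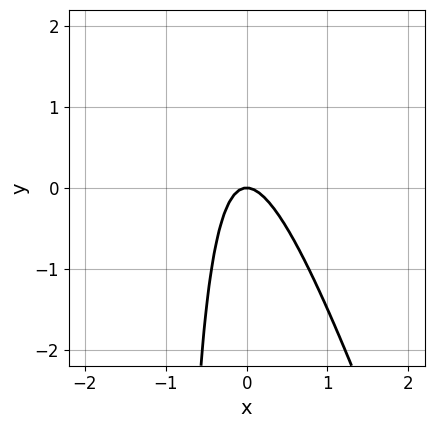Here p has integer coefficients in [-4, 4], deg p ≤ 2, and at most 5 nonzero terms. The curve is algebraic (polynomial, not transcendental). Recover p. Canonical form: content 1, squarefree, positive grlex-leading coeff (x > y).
The degree is 2 — a generic line meets the curve in up to 2 points.
Observable constraints: it meets the x-axis at x = 0 (among the integer gridlines); it crosses the y-axis at the gridline y = 0.
These observations pin down the coefficients.

3*x^2 + x*y + y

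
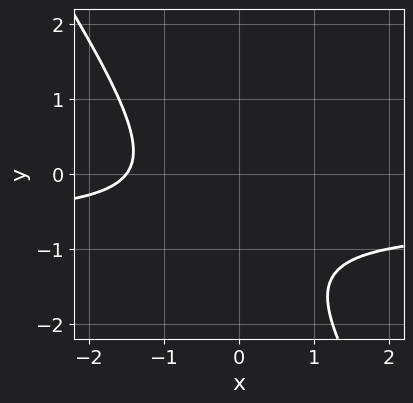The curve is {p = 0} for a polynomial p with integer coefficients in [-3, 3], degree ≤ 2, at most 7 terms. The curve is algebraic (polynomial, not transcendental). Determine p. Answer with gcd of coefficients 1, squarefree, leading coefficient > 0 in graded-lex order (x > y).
3*x*y + 2*y^2 + 2*x + 3*y + 3

1. The degree is 2 — no degree-1 curve has this shape.
2. From the axis intercepts and sections: the curve avoids every integer y-axis point in the box.
3. Solving for integer coefficients yields p as stated.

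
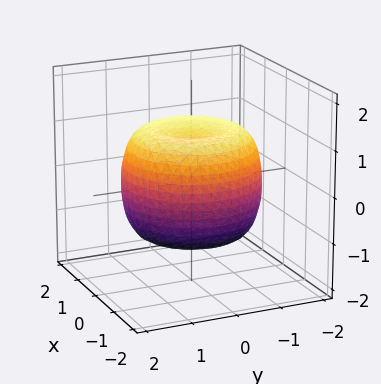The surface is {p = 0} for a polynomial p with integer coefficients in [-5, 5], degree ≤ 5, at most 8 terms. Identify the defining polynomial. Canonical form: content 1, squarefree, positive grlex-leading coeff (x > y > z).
2*x^4 + 4*x^2*y^2 + 2*y^4 - 3*x^2 - 3*y^2 + 3*z^2 - 3

(a) deg p = 4. The shape is more complex than any degree-3 surface.
(b) Symmetries: rotational symmetry about the z-axis ⇒ p depends on x, y only through x² + y².
(c) From the axis intercepts and sections: a circular section at z = 1 has radius between 1 and 2; among the integer gridlines, it crosses the z-axis at z ∈ {-1, 1}.
(d) Matching integer coefficients to the picture gives p.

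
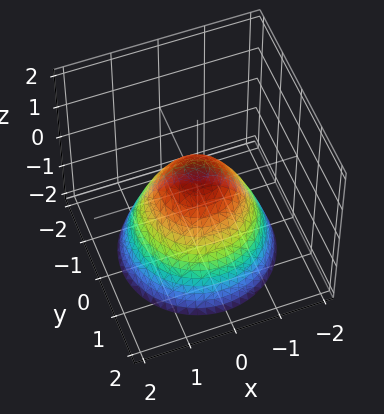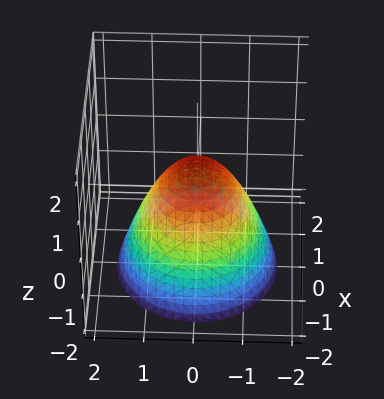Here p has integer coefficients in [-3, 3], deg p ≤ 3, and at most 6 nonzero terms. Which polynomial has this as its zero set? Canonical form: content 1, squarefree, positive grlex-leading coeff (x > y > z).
First, degree: no degree-1 surface has this shape, so deg p = 2.
Then, symmetry: the surface is invariant under rotation about z: p = q(x² + y², z).
Next, checking where it meets the axes: a circular section at z = -2 has radius between 1 and 2.
Finally, assembling these constraints gives the stated polynomial.

3*x^2 + 3*y^2 + 3*z - 2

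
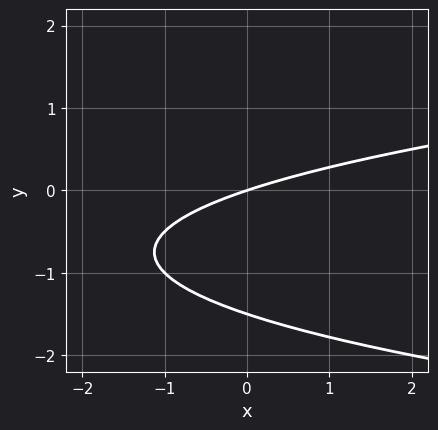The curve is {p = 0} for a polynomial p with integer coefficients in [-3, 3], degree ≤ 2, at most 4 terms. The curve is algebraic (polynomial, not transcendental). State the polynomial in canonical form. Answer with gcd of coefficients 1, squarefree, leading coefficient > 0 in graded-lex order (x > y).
2*y^2 - x + 3*y

1. The degree is 2 — the shape is more complex than any degree-1 curve.
2. Against the integer gridlines: it crosses the y-axis at the gridline y = 0; it meets the x-axis at x = 0 (among the integer gridlines).
3. Putting this together gives p.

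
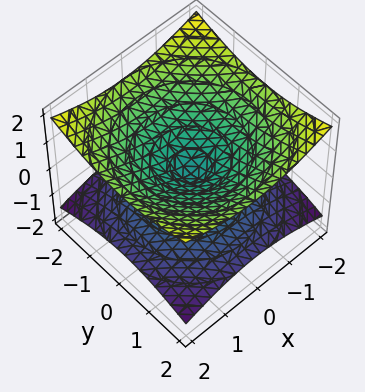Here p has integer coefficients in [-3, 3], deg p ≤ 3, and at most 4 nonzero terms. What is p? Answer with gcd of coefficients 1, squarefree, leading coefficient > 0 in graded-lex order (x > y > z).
x^2 + y^2 - 3*z^2

deg p = 2. Two nappes meeting at a single point; a quadric.
Symmetries: the z ↦ −z reflection is a symmetry, so z appears only in even powers; rotational symmetry about the z-axis ⇒ p depends on x, y only through x² + y².
Observable constraints: a circular section at z = -1 has radius between 1 and 2; it meets the x-axis at x = 0 (among the integer gridlines).
The integer polynomial consistent with all of this is the stated p.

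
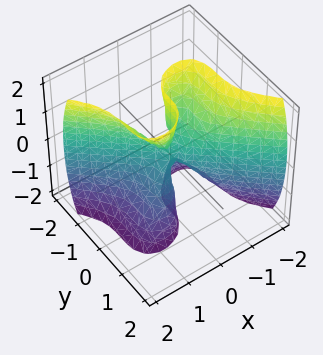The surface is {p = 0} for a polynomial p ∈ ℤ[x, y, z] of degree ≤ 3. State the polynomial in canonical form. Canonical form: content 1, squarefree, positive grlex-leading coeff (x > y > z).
2*x^3 - x*z^2 + 3*y^3

First, degree: a generic line meets the surface in up to 3 points, so deg p = 3.
Then, from the axis intercepts and sections: the visible z-axis segment lies entirely on the surface; it crosses the x-axis at the gridline x = 0; it crosses the y-axis at the gridline y = 0.
Finally, fitting integer coefficients to these (and the overall shape) gives p.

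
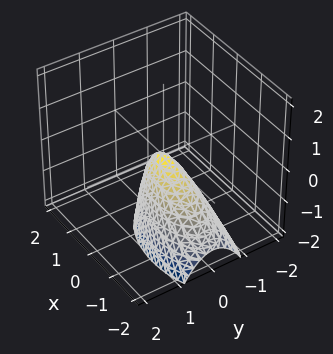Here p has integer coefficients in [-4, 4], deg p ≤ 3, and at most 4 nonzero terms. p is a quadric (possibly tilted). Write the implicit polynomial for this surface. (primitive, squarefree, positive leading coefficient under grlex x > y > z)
x^2 - x*z + 3*y^2 + z

First, deg p = 2. No degree-1 surface has this shape.
Then, against the integer gridlines: it meets the x-axis at x = 0 (among the integer gridlines); it meets the y-axis at y = 0 (among the integer gridlines); one z-axis crossing is at z = 0.
Finally, these observations pin down the coefficients.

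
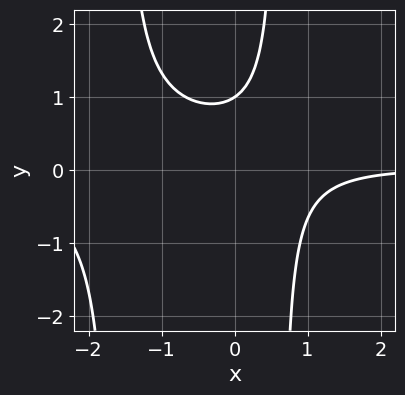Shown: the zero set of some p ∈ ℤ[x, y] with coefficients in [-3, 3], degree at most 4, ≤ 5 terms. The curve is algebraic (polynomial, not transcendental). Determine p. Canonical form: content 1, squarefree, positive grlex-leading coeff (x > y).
(a) deg p = 3. No degree-2 curve has this shape.
(b) Observable constraints: one y-axis crossing is at y = 1; it misses every integer gridline on the x-axis.
(c) Matching integer coefficients to the picture gives p.

3*x^2*y + 3*x*y - x - 3*y + 3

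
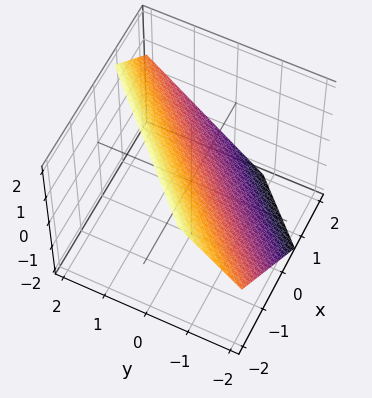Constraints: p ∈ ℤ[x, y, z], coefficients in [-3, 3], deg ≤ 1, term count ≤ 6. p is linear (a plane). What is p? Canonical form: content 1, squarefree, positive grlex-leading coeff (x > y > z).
The degree is 1 — the surface is flat (a plane).
Solving for integer coefficients yields p as stated.

3*x - 3*y + 3*z - 2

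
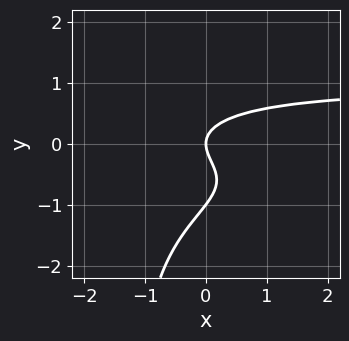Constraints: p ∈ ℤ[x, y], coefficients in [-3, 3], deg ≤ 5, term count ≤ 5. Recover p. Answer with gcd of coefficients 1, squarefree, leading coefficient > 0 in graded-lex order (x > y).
2*x*y^3 + 3*y^3 + 3*y^2 - 2*x

1. The degree is 4 — no degree-3 curve has this shape.
2. Checking where it meets the axes: it meets the x-axis at x = 0 (among the integer gridlines); among the integer gridlines, it crosses the y-axis at y ∈ {-1, 0}.
3. Putting this together gives p.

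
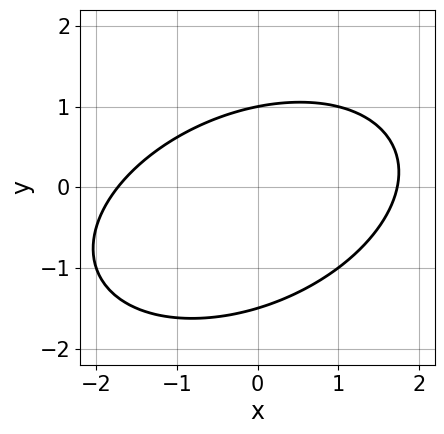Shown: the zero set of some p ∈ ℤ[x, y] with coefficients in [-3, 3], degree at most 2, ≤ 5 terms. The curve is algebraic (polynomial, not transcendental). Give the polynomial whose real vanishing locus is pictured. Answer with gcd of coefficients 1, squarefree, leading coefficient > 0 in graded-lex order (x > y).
x^2 - x*y + 2*y^2 + y - 3

1. deg p = 2.
2. From the visible intercepts: it crosses the y-axis at the gridline y = 1.
3. Assembling these constraints gives the stated polynomial.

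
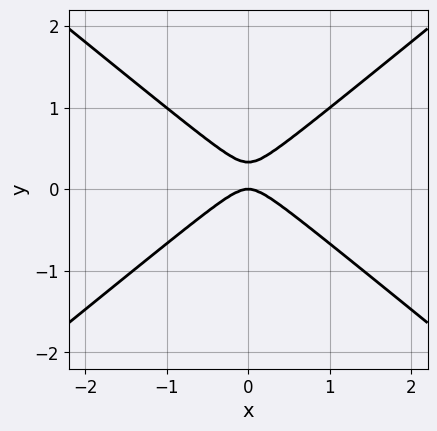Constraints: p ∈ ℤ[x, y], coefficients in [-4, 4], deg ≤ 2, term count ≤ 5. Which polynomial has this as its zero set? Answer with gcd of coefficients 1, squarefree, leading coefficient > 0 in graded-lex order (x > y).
1. Degree: the shape is more complex than any degree-1 curve, so deg p = 2.
2. Symmetries: the x ↦ −x reflection is a symmetry, so x appears only in even powers.
3. From the visible intercepts: it crosses the x-axis at the gridline x = 0; it meets the y-axis at y = 0 (among the integer gridlines).
4. The integer polynomial consistent with all of this is the stated p.

2*x^2 - 3*y^2 + y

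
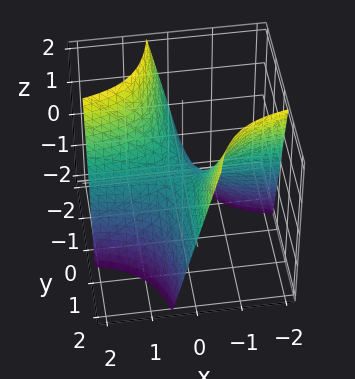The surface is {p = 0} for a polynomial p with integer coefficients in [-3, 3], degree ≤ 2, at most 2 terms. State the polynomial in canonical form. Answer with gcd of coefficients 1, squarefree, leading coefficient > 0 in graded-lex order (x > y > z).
First, the degree is 2 — a generic line meets the surface in up to 2 points.
Then, observable constraints: every point of the y-axis in the box is on the surface; one z-axis crossing is at z = 0; every point of the x-axis in the box is on the surface.
Finally, matching integer coefficients to the picture gives p.

2*x*y + z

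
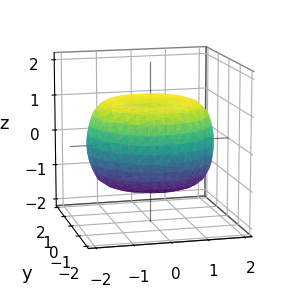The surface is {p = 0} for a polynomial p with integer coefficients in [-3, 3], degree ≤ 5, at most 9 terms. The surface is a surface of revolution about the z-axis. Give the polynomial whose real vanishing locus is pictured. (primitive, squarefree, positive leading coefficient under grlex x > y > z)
The degree is 4 — a generic line meets the surface in up to 4 points.
By symmetry, the z-axis is an axis of rotation, so x and y enter only as x² + y².
Checking where it meets the axes: among the integer gridlines, it crosses the z-axis at z ∈ {-1, 1}; a circular section at z = -1 has radius between 1 and 2.
Matching integer coefficients to the picture gives p.

x^4 + 2*x^2*y^2 + y^4 - 2*x^2 - 2*y^2 + 3*z^2 - 3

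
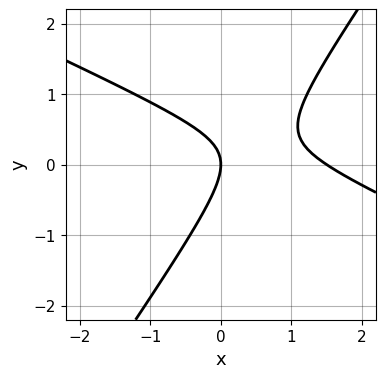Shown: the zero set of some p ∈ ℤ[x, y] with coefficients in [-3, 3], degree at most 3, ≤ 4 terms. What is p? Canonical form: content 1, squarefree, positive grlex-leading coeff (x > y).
2*x^2 + 3*x*y - 3*y^2 - 3*x

1. deg p = 2. The shape is more complex than any degree-1 curve.
2. Observable constraints: one y-axis crossing is at y = 0; one x-axis crossing is at x = 0.
3. The integer polynomial consistent with all of this is the stated p.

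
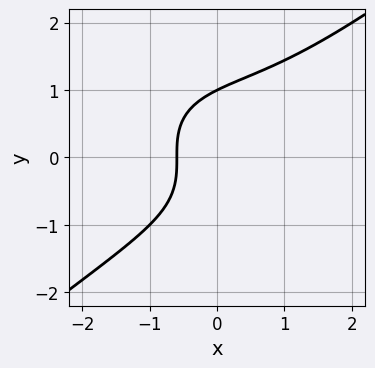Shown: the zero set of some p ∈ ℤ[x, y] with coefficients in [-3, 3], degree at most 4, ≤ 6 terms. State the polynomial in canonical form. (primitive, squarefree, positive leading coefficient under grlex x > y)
(a) Degree: a generic line meets the curve in up to 3 points, so deg p = 3.
(b) Checking where it meets the axes: it crosses the y-axis at the gridline y = 1.
(c) Assembling these constraints gives the stated polynomial.

x^3 - 2*y^3 + 3*x + 2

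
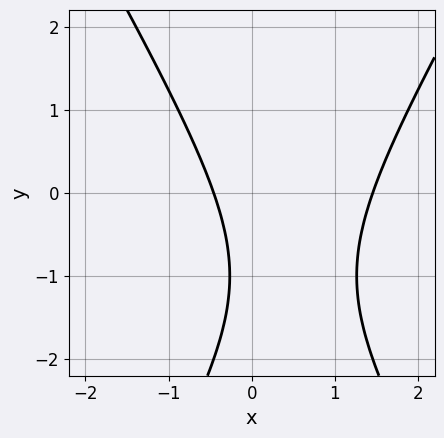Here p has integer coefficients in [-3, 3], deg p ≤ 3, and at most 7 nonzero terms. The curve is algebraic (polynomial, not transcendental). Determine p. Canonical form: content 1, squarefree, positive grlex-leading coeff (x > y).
1. Degree: no degree-1 curve has this shape, so deg p = 2.
2. Checking where it meets the axes: it misses every integer gridline on the y-axis.
3. Putting this together gives p.

3*x^2 - y^2 - 3*x - 2*y - 2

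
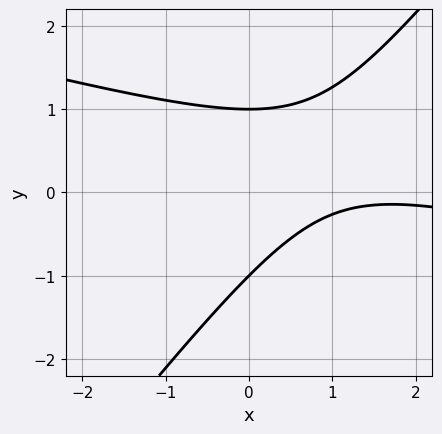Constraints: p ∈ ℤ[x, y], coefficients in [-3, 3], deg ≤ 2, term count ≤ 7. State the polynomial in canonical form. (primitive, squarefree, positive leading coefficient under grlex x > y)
The degree is 2 — the shape is more complex than any degree-1 curve.
From the axis intercepts and sections: the y-axis gridline crossings are at y ∈ {-1, 1}; the curve avoids every integer x-axis point in the box.
Together with the visible shape, these determine p as stated.

x^2 + 3*x*y - 3*y^2 - 3*x + 3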